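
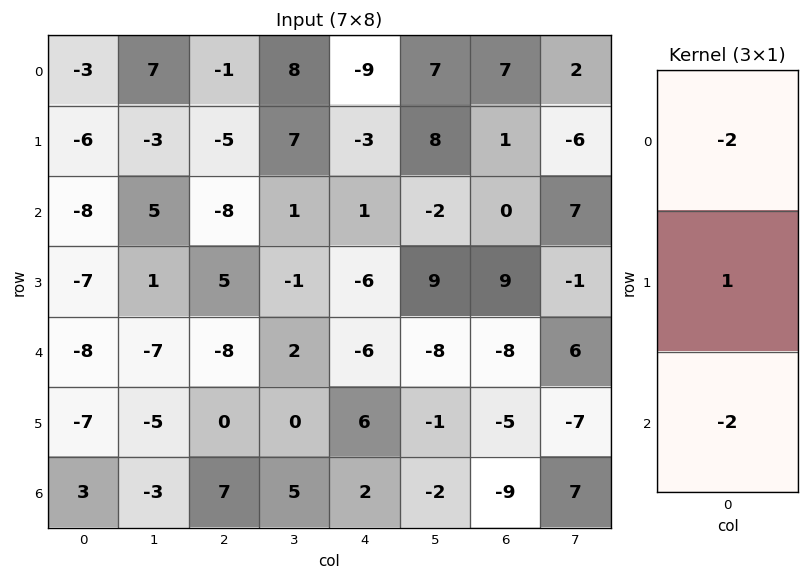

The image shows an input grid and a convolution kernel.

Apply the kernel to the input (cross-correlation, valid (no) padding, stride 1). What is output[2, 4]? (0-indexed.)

The receptive field on the input at this output position is [1 / -6 / -6]. Elementwise product with the kernel and sum: 1·-2 + -6·1 + -6·-2.

4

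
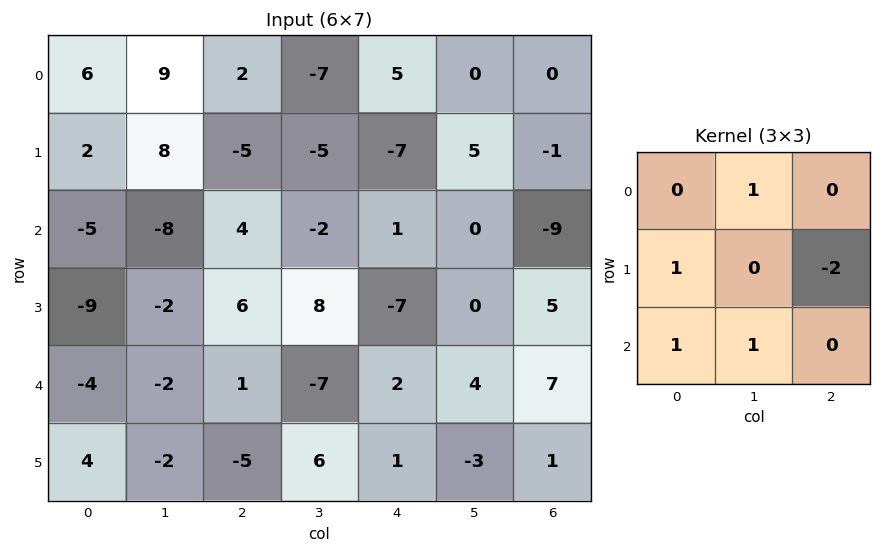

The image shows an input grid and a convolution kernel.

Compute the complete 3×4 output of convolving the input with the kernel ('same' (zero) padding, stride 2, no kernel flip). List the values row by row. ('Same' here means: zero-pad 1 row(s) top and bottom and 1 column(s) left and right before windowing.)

Output[0,0]: The receptive field on the zero-padded input at this output position is [0 0 0 / 0 6 9 / 0 2 8]. Elementwise product with the kernel and sum: 0·1 + 0·1 + 9·-2 + 0·1 + 2·1.
Output[0,1]: The receptive field on the zero-padded input at this output position is [0 0 0 / 9 2 -7 / 8 -5 -5]. Elementwise product with the kernel and sum: 0·1 + 9·1 + -7·-2 + 8·1 + -5·1.

-16 26 -19 4
9 -5 -8 4
-1 11 -15 7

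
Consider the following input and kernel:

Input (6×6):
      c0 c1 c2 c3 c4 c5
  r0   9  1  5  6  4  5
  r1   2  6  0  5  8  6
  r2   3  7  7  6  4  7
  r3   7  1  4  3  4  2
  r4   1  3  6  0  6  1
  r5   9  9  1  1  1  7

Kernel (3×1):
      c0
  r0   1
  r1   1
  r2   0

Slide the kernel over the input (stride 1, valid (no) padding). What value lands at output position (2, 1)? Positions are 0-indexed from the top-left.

The receptive field on the input at this output position is [7 / 1 / 3]. Elementwise product with the kernel and sum: 7·1 + 1·1.

8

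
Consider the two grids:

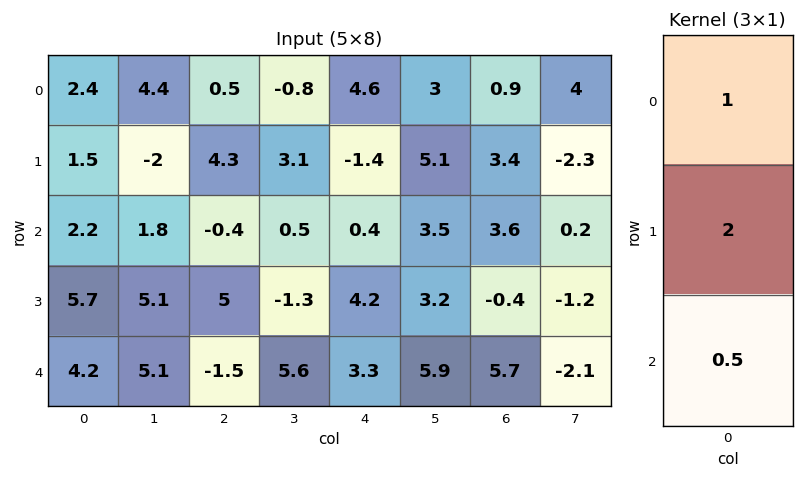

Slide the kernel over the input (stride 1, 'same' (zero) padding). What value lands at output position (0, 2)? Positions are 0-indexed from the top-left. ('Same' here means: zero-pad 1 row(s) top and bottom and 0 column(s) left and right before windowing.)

The receptive field on the zero-padded input at this output position is [0 / 0.5 / 4.3]. Elementwise product with the kernel and sum: 0·1 + 0.5·2 + 4.3·0.5.

3.15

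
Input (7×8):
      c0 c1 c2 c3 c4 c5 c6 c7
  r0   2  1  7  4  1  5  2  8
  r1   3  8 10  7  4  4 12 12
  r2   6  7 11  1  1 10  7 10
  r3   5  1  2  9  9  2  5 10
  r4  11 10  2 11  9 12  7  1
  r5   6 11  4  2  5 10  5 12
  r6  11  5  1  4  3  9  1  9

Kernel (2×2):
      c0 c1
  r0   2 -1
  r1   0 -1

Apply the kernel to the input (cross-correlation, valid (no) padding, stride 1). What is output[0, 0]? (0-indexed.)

-5

The receptive field on the input at this output position is [2 1 / 3 8]. Elementwise product with the kernel and sum: 2·2 + 1·-1 + 8·-1.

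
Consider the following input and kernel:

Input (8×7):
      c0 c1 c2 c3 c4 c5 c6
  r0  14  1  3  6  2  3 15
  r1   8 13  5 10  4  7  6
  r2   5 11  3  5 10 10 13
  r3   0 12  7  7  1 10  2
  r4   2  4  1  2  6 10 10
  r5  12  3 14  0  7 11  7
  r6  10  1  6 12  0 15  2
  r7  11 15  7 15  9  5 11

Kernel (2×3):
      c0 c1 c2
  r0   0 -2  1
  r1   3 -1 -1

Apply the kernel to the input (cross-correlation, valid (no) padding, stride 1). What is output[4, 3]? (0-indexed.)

The receptive field on the input at this output position is [2 6 10 / 0 7 11]. Elementwise product with the kernel and sum: 6·-2 + 10·1 + 0·3 + 7·-1 + 11·-1.

-20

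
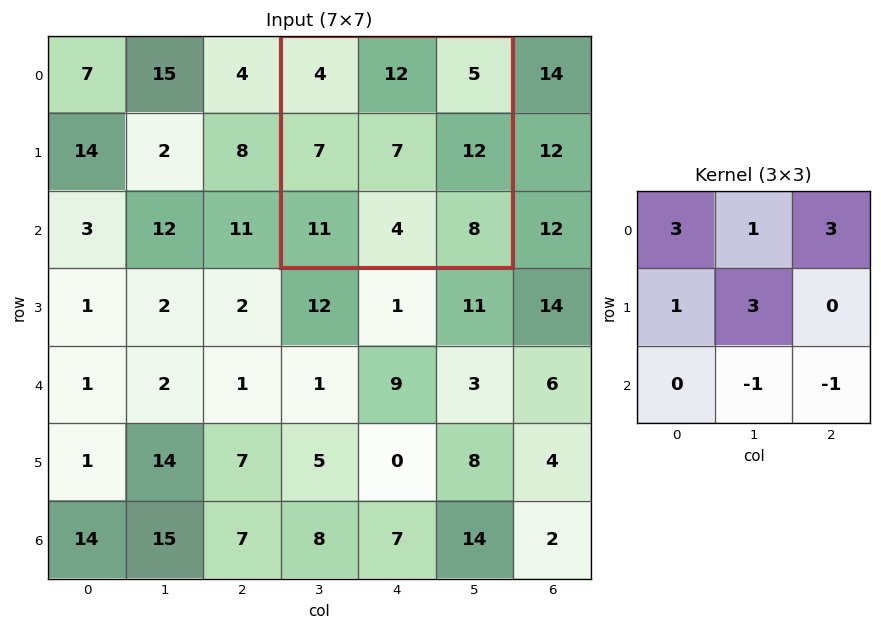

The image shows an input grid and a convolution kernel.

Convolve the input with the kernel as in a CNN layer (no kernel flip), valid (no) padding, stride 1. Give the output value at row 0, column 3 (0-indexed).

The receptive field on the input at this output position is [4 12 5 / 7 7 12 / 11 4 8]. Elementwise product with the kernel and sum: 4·3 + 12·1 + 5·3 + 7·1 + 7·3 + 4·-1 + 8·-1.

55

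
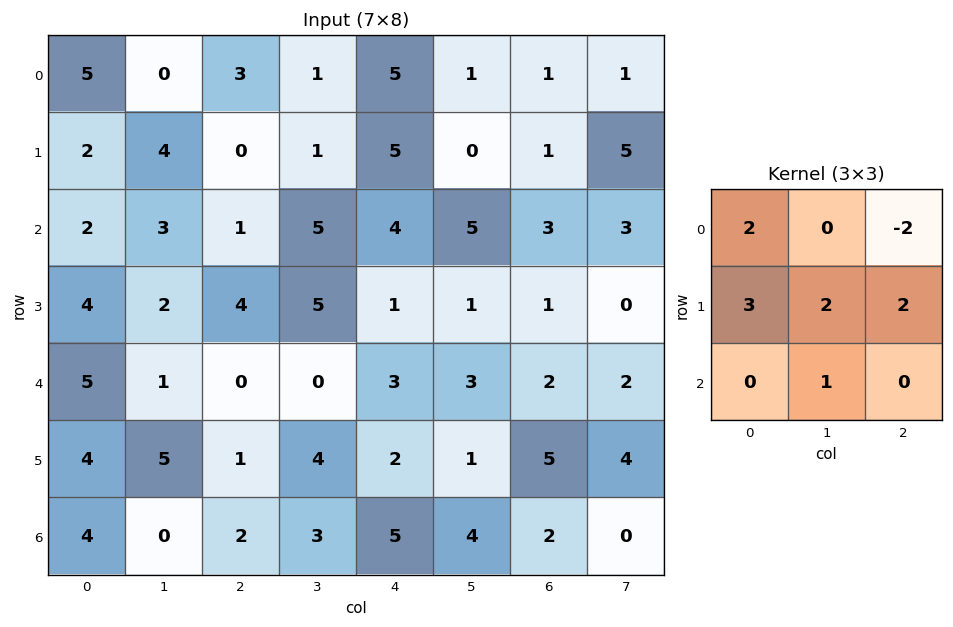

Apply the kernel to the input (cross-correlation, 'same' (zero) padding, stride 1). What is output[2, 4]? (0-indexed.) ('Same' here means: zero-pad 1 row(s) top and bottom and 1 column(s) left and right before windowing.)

36

The receptive field on the zero-padded input at this output position is [1 5 0 / 5 4 5 / 5 1 1]. Elementwise product with the kernel and sum: 1·2 + 0·-2 + 5·3 + 4·2 + 5·2 + 1·1.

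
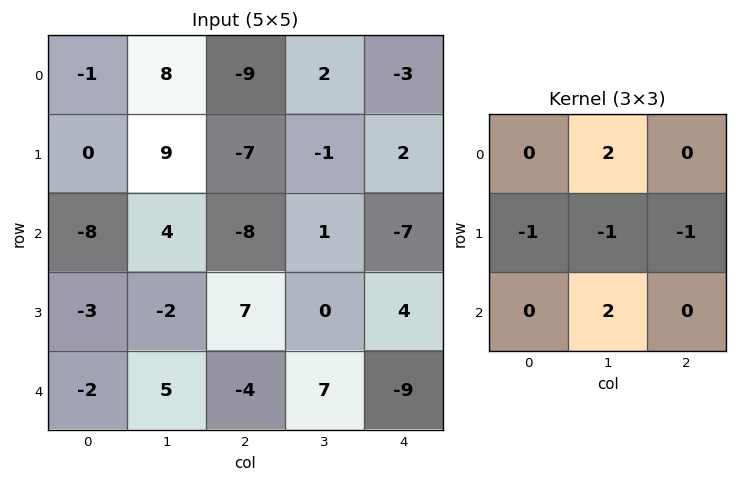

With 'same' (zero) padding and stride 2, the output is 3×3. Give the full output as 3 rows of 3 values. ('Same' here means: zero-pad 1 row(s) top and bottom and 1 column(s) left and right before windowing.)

Output[0,0]: The receptive field on the zero-padded input at this output position is [0 0 0 / 0 -1 8 / 0 0 9]. Elementwise product with the kernel and sum: 0·2 + 0·-1 + -1·-1 + 8·-1 + 0·2.

-7 -15 5
-2 3 18
-9 6 10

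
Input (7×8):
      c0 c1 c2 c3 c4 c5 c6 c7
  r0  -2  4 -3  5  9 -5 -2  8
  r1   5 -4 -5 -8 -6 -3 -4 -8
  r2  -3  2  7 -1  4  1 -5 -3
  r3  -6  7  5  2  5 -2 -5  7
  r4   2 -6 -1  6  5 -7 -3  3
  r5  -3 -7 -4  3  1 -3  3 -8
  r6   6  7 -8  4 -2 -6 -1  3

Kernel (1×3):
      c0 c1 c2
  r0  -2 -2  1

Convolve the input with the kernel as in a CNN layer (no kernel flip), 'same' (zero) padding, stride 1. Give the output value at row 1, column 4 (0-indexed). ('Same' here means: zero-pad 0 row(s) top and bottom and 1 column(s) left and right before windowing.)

25

The receptive field on the zero-padded input at this output position is [-8 -6 -3]. Elementwise product with the kernel and sum: -8·-2 + -6·-2 + -3·1.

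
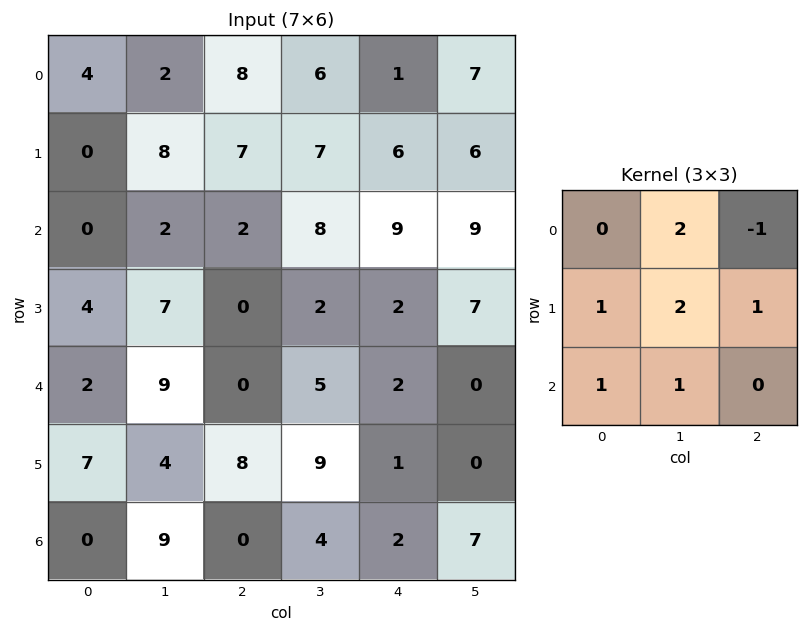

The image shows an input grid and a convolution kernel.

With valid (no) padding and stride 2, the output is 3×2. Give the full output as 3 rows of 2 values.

Output[0,0]: The receptive field on the input at this output position is [4 2 8 / 0 8 7 / 0 2 2]. Elementwise product with the kernel and sum: 2·2 + 8·-1 + 0·1 + 8·2 + 7·1 + 0·1 + 2·1.

21 48
31 18
50 39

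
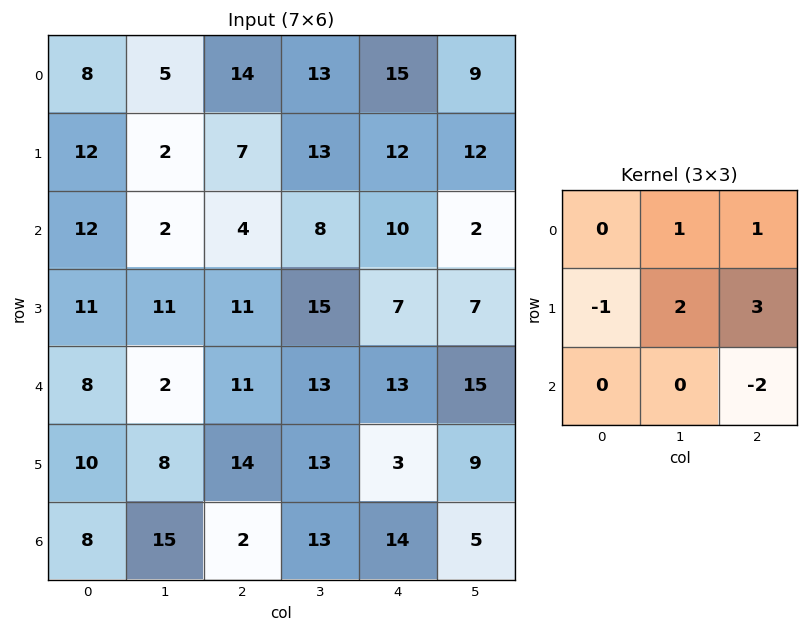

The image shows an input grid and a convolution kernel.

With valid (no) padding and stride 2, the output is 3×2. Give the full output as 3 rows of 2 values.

Output[0,0]: The receptive field on the input at this output position is [8 5 14 / 12 2 7 / 12 2 4]. Elementwise product with the kernel and sum: 5·1 + 14·1 + 12·-1 + 2·2 + 7·3 + 4·-2.

24 63
28 32
57 19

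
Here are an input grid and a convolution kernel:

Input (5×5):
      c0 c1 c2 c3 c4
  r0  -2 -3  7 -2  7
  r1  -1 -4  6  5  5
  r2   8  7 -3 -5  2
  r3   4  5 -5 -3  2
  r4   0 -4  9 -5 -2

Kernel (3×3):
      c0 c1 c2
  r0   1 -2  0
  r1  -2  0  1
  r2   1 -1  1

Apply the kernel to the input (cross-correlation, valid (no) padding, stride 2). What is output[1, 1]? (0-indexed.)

The receptive field on the input at this output position is [-3 -5 2 / -5 -3 2 / 9 -5 -2]. Elementwise product with the kernel and sum: -3·1 + -5·-2 + -5·-2 + 2·1 + 9·1 + -5·-1 + -2·1.

31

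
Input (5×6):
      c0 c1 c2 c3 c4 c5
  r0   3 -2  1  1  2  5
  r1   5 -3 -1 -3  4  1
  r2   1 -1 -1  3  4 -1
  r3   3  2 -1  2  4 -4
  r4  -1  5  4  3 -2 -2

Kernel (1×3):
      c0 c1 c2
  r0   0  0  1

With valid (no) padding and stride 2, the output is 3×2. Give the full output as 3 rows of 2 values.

1 2
-1 4
4 -2

Output[0,0]: The receptive field on the input at this output position is [3 -2 1]. Elementwise product with the kernel and sum: 1·1.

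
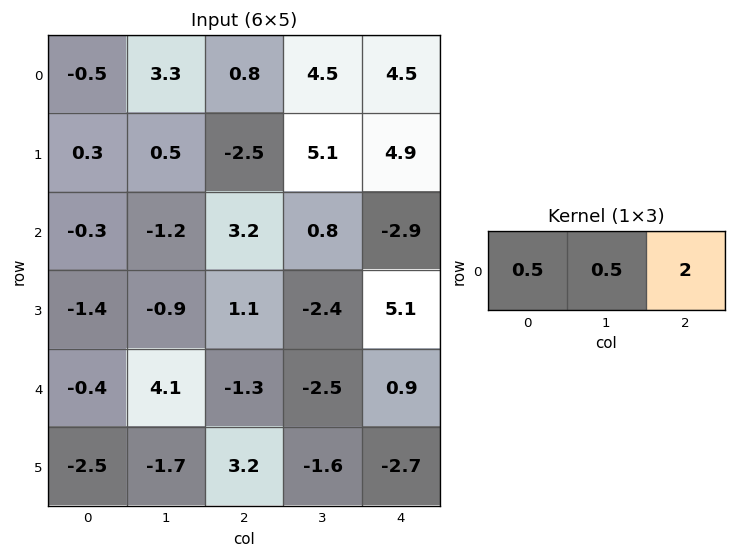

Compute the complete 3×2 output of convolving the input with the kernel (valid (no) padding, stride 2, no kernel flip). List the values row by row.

Output[0,0]: The receptive field on the input at this output position is [-0.5 3.3 0.8]. Elementwise product with the kernel and sum: -0.5·0.5 + 3.3·0.5 + 0.8·2.

3 11.65
5.65 -3.8
-0.75 -0.1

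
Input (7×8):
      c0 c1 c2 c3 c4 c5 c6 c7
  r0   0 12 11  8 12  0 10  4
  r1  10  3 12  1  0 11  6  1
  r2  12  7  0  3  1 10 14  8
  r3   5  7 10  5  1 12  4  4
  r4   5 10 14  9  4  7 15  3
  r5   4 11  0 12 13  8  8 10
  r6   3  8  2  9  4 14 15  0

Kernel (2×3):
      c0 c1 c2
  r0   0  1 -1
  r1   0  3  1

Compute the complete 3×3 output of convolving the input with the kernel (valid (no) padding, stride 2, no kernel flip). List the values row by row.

22 -1 29
38 18 36
29 54 24

Output[0,0]: The receptive field on the input at this output position is [0 12 11 / 10 3 12]. Elementwise product with the kernel and sum: 12·1 + 11·-1 + 3·3 + 12·1.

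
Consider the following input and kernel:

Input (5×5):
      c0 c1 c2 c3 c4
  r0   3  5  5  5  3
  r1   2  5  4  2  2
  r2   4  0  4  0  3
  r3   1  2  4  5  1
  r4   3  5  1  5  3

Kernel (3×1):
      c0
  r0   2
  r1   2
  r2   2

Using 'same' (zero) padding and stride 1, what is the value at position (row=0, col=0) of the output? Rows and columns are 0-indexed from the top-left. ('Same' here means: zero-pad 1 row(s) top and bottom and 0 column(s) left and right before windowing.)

The receptive field on the zero-padded input at this output position is [0 / 3 / 2]. Elementwise product with the kernel and sum: 0·2 + 3·2 + 2·2.

10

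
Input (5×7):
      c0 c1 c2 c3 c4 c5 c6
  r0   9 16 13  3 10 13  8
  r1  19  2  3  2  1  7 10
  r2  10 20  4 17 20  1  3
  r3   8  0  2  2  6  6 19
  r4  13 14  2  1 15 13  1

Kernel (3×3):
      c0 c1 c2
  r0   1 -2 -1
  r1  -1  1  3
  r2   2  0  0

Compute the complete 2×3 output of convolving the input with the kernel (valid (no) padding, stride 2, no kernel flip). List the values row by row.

Output[0,0]: The receptive field on the input at this output position is [9 16 13 / 19 2 3 / 10 20 4]. Elementwise product with the kernel and sum: 9·1 + 16·-2 + 13·-1 + 19·-1 + 2·1 + 3·3 + 10·2.
Output[0,1]: The receptive field on the input at this output position is [13 3 10 / 3 2 1 / 4 17 20]. Elementwise product with the kernel and sum: 13·1 + 3·-2 + 10·-1 + 3·-1 + 2·1 + 1·3 + 4·2.

-24 7 52
-10 -28 102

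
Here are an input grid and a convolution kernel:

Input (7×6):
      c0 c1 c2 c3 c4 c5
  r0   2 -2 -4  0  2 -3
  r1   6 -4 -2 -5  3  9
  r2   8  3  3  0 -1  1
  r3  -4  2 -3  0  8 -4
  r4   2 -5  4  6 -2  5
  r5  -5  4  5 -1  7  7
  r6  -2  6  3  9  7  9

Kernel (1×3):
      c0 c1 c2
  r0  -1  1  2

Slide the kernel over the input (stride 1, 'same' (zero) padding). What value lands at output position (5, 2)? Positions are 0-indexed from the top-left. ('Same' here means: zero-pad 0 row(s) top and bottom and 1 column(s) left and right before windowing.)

-1

The receptive field on the zero-padded input at this output position is [4 5 -1]. Elementwise product with the kernel and sum: 4·-1 + 5·1 + -1·2.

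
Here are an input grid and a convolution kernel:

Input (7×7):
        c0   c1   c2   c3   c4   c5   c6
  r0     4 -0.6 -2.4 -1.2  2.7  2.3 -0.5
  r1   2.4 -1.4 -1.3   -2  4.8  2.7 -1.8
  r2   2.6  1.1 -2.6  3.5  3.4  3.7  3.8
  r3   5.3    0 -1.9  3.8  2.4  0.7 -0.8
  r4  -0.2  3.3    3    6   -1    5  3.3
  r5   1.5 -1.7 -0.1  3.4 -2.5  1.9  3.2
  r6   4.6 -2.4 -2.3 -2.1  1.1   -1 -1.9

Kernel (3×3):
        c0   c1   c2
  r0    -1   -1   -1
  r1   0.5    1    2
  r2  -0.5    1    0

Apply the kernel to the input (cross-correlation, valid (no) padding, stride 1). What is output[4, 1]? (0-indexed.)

The receptive field on the input at this output position is [3.3 3 6 / -1.7 -0.1 3.4 / -2.4 -2.3 -2.1]. Elementwise product with the kernel and sum: 3.3·-1 + 3·-1 + 6·-1 + -1.7·0.5 + -0.1·1 + 3.4·2 + -2.4·-0.5 + -2.3·1.

-7.55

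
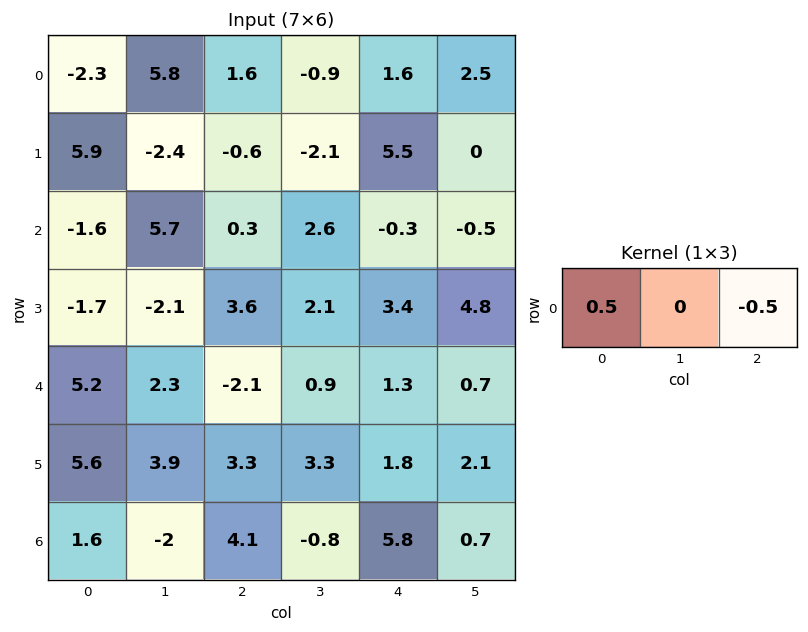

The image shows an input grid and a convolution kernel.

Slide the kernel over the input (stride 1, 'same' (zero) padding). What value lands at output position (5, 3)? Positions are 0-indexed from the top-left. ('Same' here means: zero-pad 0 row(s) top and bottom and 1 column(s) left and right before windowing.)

0.75

The receptive field on the zero-padded input at this output position is [3.3 3.3 1.8]. Elementwise product with the kernel and sum: 3.3·0.5 + 1.8·-0.5.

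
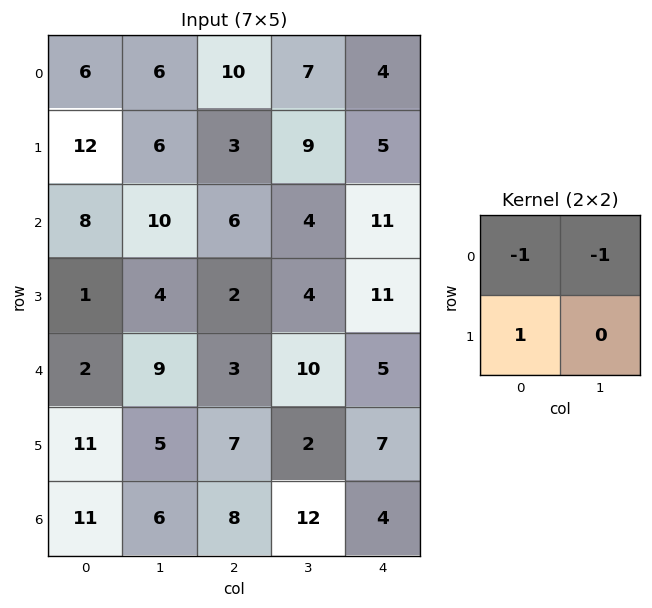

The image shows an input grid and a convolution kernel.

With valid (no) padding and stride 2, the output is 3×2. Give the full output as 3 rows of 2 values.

0 -14
-17 -8
0 -6

Output[0,0]: The receptive field on the input at this output position is [6 6 / 12 6]. Elementwise product with the kernel and sum: 6·-1 + 6·-1 + 12·1.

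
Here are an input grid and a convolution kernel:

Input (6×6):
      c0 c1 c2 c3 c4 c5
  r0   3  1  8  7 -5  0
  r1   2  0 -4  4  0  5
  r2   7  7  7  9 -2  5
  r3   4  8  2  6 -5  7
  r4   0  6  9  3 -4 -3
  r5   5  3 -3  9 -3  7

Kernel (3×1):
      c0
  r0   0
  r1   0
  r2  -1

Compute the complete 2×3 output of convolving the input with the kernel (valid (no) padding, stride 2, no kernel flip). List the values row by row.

Output[0,0]: The receptive field on the input at this output position is [3 / 2 / 7]. Elementwise product with the kernel and sum: 7·-1.

-7 -7 2
0 -9 4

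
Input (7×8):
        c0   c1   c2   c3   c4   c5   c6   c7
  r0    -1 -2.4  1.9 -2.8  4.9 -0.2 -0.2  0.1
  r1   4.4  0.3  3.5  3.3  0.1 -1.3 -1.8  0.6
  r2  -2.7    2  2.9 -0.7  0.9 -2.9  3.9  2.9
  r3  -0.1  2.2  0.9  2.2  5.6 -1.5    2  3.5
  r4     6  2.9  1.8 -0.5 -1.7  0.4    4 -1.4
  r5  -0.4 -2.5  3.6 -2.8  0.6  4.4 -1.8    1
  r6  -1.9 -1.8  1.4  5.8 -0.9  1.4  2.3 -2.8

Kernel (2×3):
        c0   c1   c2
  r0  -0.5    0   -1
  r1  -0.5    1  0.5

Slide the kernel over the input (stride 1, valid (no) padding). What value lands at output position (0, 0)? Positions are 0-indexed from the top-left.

-1.55

The receptive field on the input at this output position is [-1 -2.4 1.9 / 4.4 0.3 3.5]. Elementwise product with the kernel and sum: -1·-0.5 + 1.9·-1 + 4.4·-0.5 + 0.3·1 + 3.5·0.5.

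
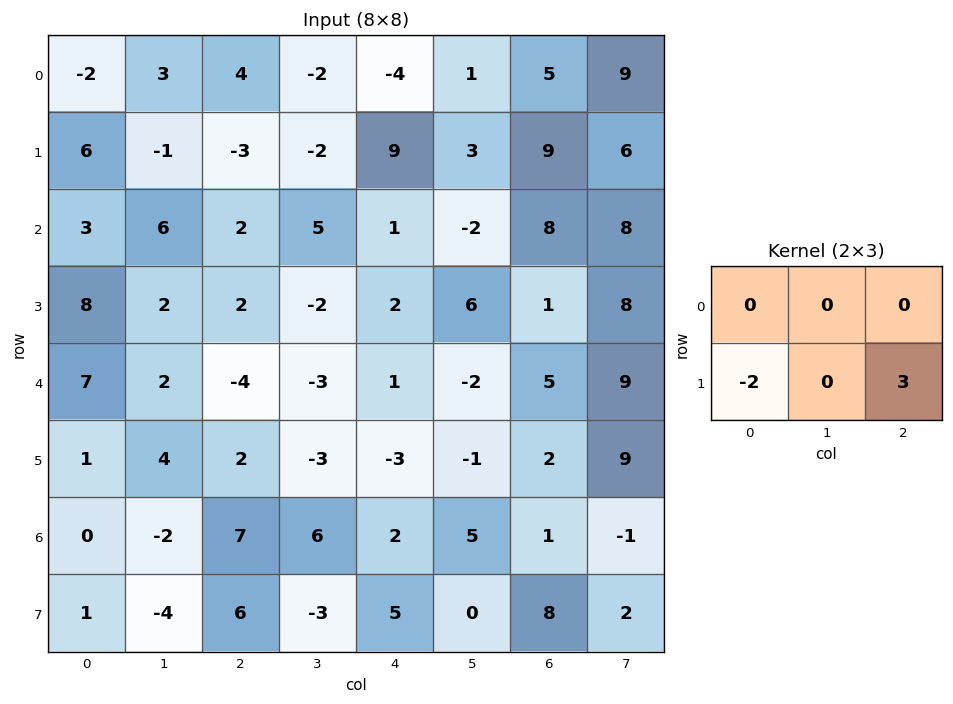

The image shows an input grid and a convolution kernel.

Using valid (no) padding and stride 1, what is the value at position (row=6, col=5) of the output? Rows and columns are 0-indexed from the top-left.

6

The receptive field on the input at this output position is [5 1 -1 / 0 8 2]. Elementwise product with the kernel and sum: 0·-2 + 2·3.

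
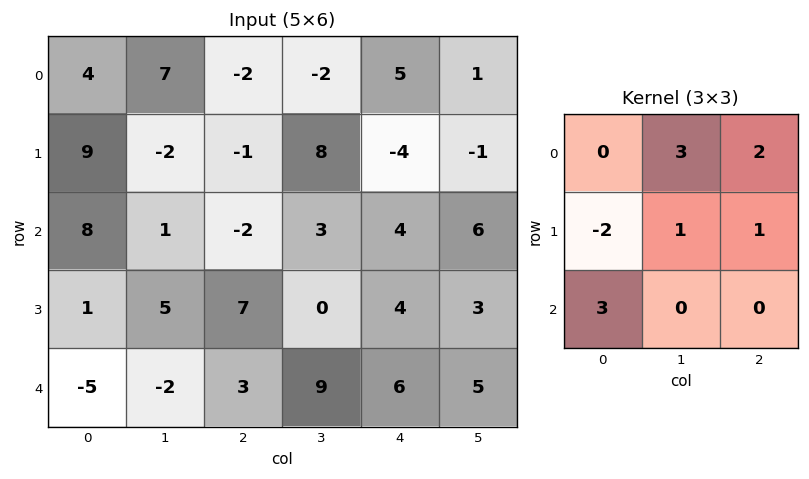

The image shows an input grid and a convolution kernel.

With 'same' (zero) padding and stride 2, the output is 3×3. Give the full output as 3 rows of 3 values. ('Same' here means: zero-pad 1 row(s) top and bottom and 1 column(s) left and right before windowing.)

11 -24 34
32 27 -10
6 37 11

Output[0,0]: The receptive field on the zero-padded input at this output position is [0 0 0 / 0 4 7 / 0 9 -2]. Elementwise product with the kernel and sum: 0·3 + 0·2 + 0·-2 + 4·1 + 7·1 + 0·3.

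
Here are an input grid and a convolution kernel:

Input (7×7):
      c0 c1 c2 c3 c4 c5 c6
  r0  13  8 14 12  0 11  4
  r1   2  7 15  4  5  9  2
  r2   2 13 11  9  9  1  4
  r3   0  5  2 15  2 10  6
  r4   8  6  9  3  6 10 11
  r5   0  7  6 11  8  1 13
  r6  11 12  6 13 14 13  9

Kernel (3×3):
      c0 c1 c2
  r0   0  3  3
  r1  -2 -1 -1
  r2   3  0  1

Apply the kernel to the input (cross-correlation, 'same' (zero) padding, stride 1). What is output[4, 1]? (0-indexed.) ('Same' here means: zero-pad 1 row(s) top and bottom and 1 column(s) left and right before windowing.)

The receptive field on the zero-padded input at this output position is [0 5 2 / 8 6 9 / 0 7 6]. Elementwise product with the kernel and sum: 5·3 + 2·3 + 8·-2 + 6·-1 + 9·-1 + 0·3 + 6·1.

-4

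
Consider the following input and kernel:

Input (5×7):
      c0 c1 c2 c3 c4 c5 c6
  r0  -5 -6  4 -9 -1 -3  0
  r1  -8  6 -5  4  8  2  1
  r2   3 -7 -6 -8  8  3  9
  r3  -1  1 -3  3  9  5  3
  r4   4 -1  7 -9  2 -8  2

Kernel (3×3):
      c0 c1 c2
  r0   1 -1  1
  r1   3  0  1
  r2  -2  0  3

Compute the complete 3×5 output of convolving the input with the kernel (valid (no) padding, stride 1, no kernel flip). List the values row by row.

-48 -7 41 28 38
-23 -7 22 -14 31
11 -28 2 -5 46

Output[0,0]: The receptive field on the input at this output position is [-5 -6 4 / -8 6 -5 / 3 -7 -6]. Elementwise product with the kernel and sum: -5·1 + -6·-1 + 4·1 + -8·3 + -5·1 + 3·-2 + -6·3.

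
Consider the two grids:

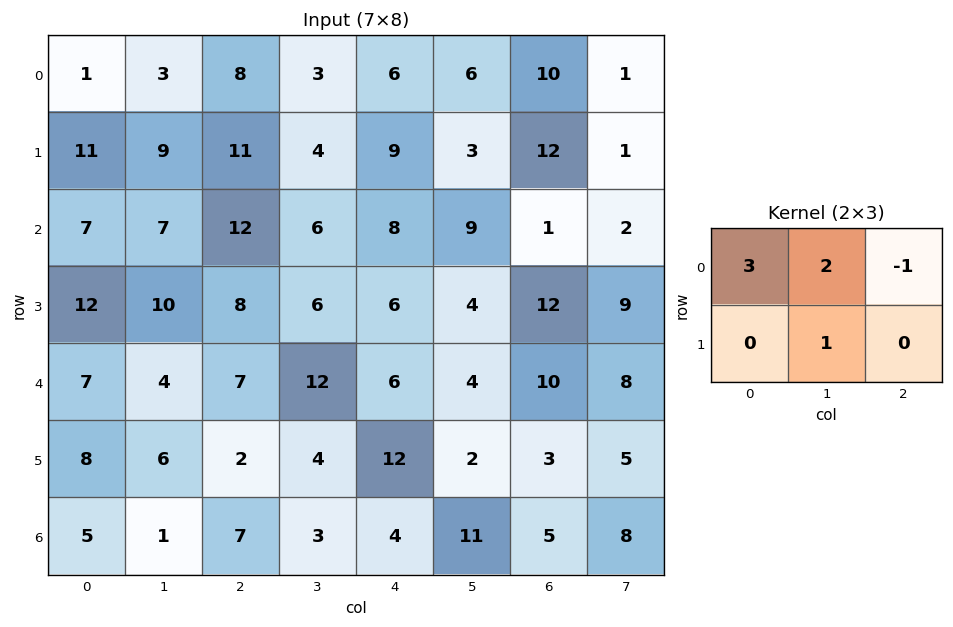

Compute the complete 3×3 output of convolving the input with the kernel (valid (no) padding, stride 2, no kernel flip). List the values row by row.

10 28 23
33 46 45
28 43 18

Output[0,0]: The receptive field on the input at this output position is [1 3 8 / 11 9 11]. Elementwise product with the kernel and sum: 1·3 + 3·2 + 8·-1 + 9·1.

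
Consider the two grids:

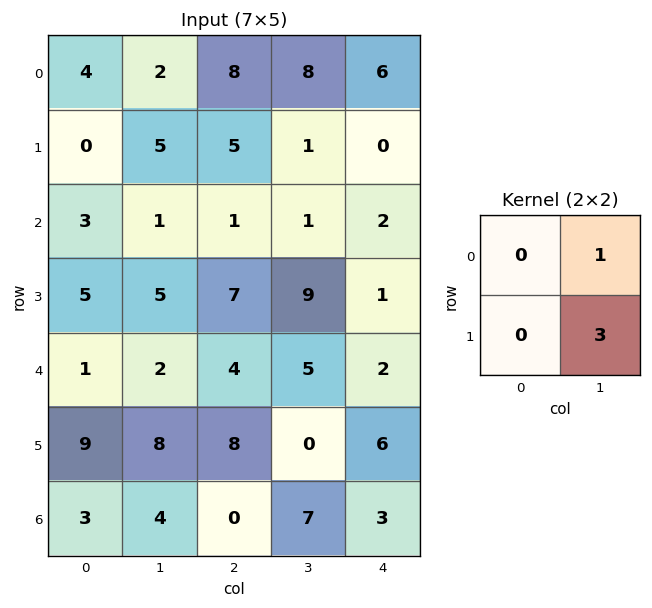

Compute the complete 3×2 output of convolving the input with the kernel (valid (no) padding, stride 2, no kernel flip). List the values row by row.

Output[0,0]: The receptive field on the input at this output position is [4 2 / 0 5]. Elementwise product with the kernel and sum: 2·1 + 5·3.
Output[0,1]: The receptive field on the input at this output position is [8 8 / 5 1]. Elementwise product with the kernel and sum: 8·1 + 1·3.

17 11
16 28
26 5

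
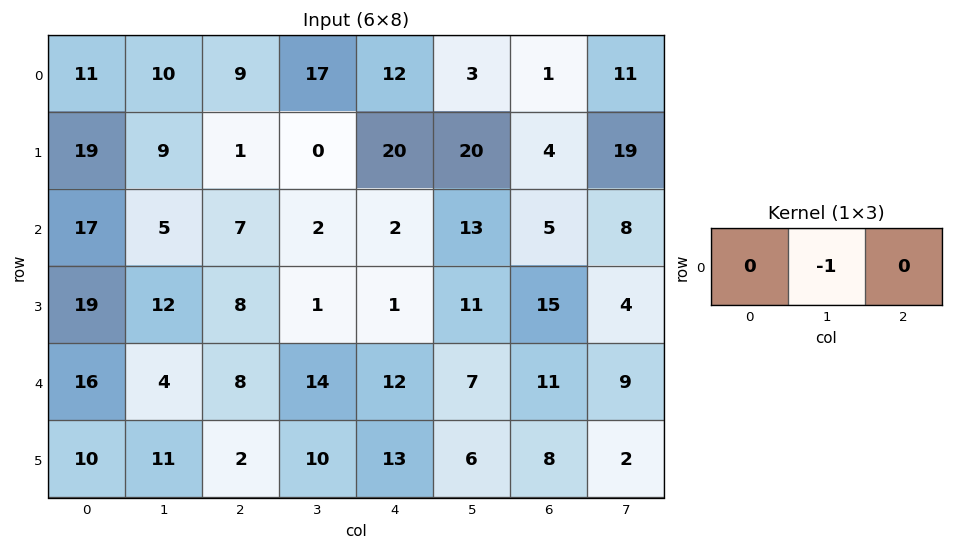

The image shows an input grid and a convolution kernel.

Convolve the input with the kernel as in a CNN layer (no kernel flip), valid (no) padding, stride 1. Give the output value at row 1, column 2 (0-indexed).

The receptive field on the input at this output position is [1 0 20]. Elementwise product with the kernel and sum: 0·-1.

0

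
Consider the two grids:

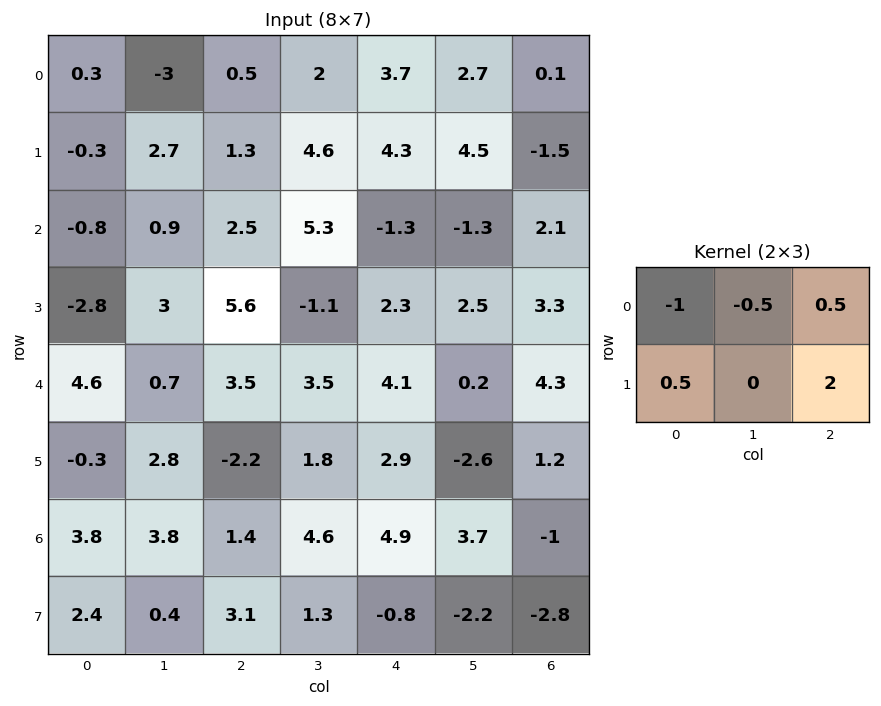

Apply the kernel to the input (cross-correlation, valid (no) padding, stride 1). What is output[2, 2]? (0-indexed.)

1.6

The receptive field on the input at this output position is [2.5 5.3 -1.3 / 5.6 -1.1 2.3]. Elementwise product with the kernel and sum: 2.5·-1 + 5.3·-0.5 + -1.3·0.5 + 5.6·0.5 + 2.3·2.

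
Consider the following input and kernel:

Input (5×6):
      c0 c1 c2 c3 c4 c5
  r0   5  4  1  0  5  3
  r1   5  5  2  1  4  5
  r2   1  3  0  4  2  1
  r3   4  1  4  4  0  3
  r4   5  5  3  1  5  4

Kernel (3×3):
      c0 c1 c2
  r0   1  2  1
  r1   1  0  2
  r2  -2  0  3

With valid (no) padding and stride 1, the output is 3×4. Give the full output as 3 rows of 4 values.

21 19 22 19
22 31 4 21
18 9 23 29

Output[0,0]: The receptive field on the input at this output position is [5 4 1 / 5 5 2 / 1 3 0]. Elementwise product with the kernel and sum: 5·1 + 4·2 + 1·1 + 5·1 + 2·2 + 1·-2 + 0·3.
Output[0,1]: The receptive field on the input at this output position is [4 1 0 / 5 2 1 / 3 0 4]. Elementwise product with the kernel and sum: 4·1 + 1·2 + 0·1 + 5·1 + 1·2 + 3·-2 + 4·3.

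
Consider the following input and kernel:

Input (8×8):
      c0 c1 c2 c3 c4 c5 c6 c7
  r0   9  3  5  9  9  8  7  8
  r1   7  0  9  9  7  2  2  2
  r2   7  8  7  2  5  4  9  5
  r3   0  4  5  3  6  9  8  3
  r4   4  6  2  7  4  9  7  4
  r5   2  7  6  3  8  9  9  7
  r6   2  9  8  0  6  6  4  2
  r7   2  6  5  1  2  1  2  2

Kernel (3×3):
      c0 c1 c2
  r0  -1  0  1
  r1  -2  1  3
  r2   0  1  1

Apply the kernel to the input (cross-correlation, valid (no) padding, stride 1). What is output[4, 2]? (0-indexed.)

23

The receptive field on the input at this output position is [2 7 4 / 6 3 8 / 8 0 6]. Elementwise product with the kernel and sum: 2·-1 + 4·1 + 6·-2 + 3·1 + 8·3 + 0·1 + 6·1.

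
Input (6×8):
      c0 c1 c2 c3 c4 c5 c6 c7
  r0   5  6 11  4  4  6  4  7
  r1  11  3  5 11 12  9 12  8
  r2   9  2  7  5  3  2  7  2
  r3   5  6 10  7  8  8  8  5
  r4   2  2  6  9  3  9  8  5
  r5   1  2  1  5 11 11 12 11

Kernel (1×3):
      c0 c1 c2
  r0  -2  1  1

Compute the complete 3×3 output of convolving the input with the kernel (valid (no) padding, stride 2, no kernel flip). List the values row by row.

Output[0,0]: The receptive field on the input at this output position is [5 6 11]. Elementwise product with the kernel and sum: 5·-2 + 6·1 + 11·1.
Output[0,1]: The receptive field on the input at this output position is [11 4 4]. Elementwise product with the kernel and sum: 11·-2 + 4·1 + 4·1.

7 -14 2
-9 -6 3
4 0 11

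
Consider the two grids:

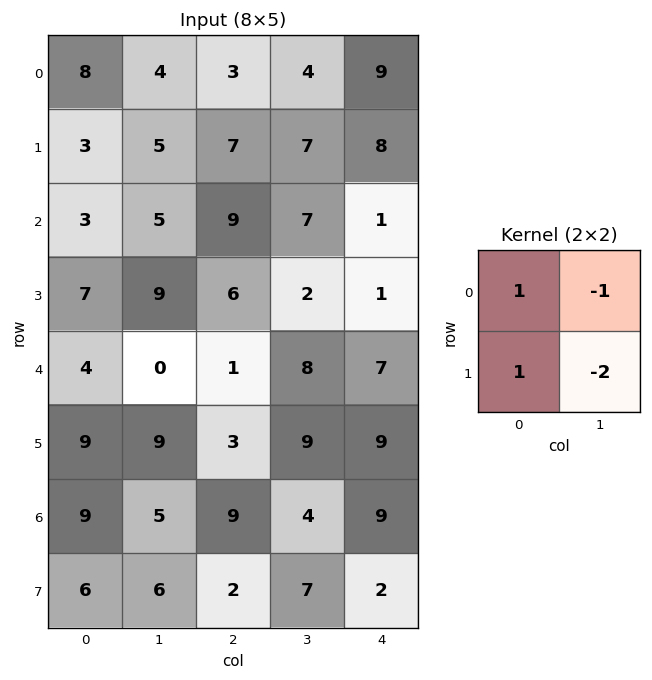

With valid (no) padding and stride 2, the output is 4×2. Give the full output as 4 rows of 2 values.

Output[0,0]: The receptive field on the input at this output position is [8 4 / 3 5]. Elementwise product with the kernel and sum: 8·1 + 4·-1 + 3·1 + 5·-2.

-3 -8
-13 4
-5 -22
-2 -7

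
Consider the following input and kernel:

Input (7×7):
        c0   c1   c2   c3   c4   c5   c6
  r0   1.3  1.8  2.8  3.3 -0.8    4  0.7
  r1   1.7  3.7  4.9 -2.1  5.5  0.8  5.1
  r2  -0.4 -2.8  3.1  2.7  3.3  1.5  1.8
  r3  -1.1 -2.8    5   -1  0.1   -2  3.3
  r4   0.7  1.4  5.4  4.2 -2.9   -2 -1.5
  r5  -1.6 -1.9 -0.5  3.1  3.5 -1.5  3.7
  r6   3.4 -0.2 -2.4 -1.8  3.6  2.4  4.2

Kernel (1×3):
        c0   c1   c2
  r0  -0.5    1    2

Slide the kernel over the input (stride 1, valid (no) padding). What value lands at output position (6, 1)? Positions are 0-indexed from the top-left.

The receptive field on the input at this output position is [-0.2 -2.4 -1.8]. Elementwise product with the kernel and sum: -0.2·-0.5 + -2.4·1 + -1.8·2.

-5.9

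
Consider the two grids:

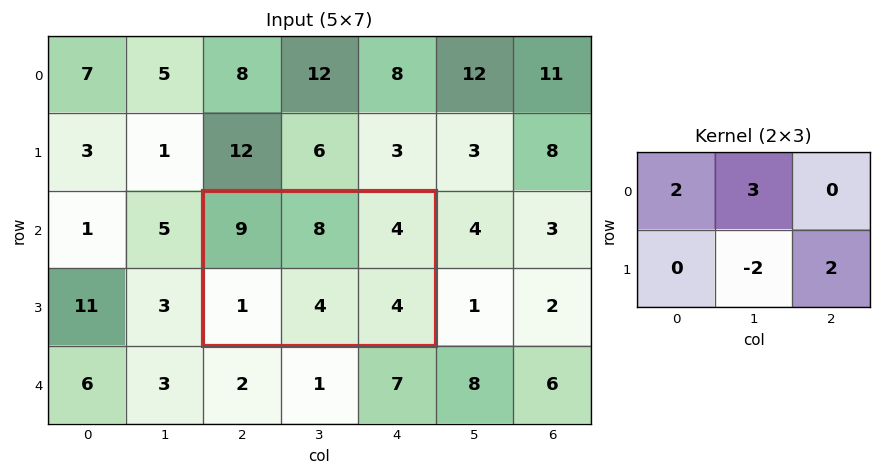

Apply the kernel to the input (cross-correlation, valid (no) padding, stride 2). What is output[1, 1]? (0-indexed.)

The receptive field on the input at this output position is [9 8 4 / 1 4 4]. Elementwise product with the kernel and sum: 9·2 + 8·3 + 4·-2 + 4·2.

42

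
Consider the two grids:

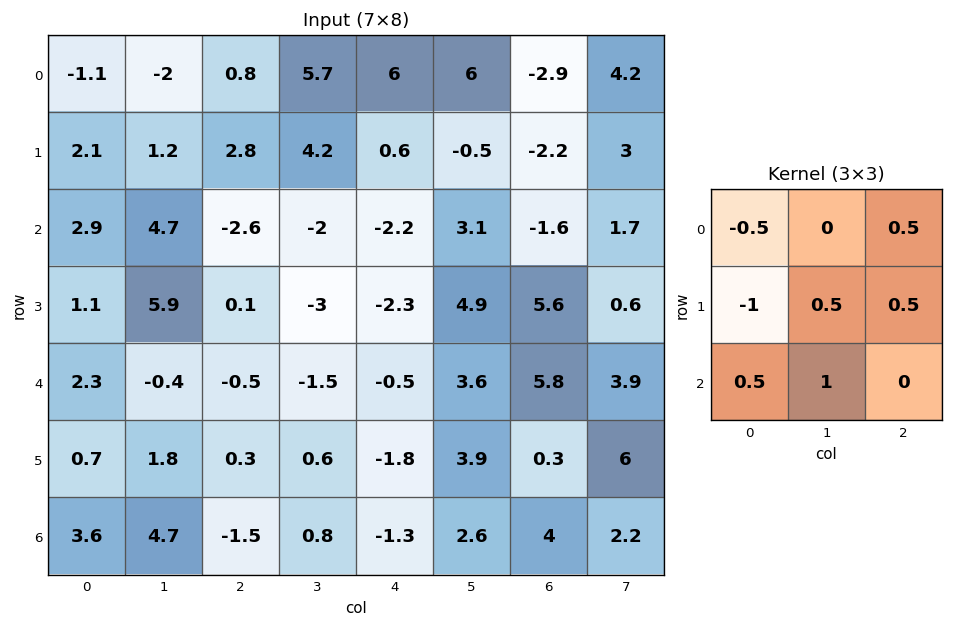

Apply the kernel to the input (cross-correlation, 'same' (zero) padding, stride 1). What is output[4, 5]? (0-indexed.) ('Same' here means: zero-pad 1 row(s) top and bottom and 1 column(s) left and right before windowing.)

12.15

The receptive field on the zero-padded input at this output position is [-2.3 4.9 5.6 / -0.5 3.6 5.8 / -1.8 3.9 0.3]. Elementwise product with the kernel and sum: -2.3·-0.5 + 5.6·0.5 + -0.5·-1 + 3.6·0.5 + 5.8·0.5 + -1.8·0.5 + 3.9·1.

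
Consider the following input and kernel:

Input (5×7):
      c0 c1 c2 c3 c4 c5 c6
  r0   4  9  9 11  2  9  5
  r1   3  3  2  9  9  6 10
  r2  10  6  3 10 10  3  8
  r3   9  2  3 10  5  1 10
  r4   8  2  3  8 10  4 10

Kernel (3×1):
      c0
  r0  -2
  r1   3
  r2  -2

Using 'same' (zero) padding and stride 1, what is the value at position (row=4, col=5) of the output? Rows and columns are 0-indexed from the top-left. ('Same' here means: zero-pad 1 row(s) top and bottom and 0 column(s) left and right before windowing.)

10

The receptive field on the zero-padded input at this output position is [1 / 4 / 0]. Elementwise product with the kernel and sum: 1·-2 + 4·3 + 0·-2.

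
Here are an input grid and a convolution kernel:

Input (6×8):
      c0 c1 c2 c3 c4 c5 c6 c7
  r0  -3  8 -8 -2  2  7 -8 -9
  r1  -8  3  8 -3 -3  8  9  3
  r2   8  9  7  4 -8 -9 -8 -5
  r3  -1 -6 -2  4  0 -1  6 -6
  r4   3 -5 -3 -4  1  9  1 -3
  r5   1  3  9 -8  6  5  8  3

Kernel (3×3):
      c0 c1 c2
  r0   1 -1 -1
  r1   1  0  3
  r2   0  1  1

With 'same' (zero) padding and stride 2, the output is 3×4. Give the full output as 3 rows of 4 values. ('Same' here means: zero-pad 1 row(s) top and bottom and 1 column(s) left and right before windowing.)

Output[0,0]: The receptive field on the zero-padded input at this output position is [0 0 0 / 0 -3 8 / 0 -8 3]. Elementwise product with the kernel and sum: 0·1 + 0·-1 + 0·-1 + 0·1 + 8·3 + -8·1 + 3·1.
Output[0,1]: The receptive field on the zero-padded input at this output position is [0 0 0 / 8 -8 -2 / 3 8 -3]. Elementwise product with the kernel and sum: 0·1 + 0·-1 + 0·-1 + 8·1 + -2·3 + 8·1 + -3·1.

19 7 24 -8
25 21 -32 -28
-4 -24 39 10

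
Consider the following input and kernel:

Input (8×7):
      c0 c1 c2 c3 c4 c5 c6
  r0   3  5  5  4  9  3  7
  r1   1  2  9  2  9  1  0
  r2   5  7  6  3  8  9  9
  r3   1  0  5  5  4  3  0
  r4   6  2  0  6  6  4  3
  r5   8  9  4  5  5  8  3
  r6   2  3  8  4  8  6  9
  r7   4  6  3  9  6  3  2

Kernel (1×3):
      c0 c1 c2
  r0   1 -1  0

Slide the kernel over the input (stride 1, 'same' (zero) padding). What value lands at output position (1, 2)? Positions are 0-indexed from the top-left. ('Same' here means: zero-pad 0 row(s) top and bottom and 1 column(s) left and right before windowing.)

-7

The receptive field on the zero-padded input at this output position is [2 9 2]. Elementwise product with the kernel and sum: 2·1 + 9·-1.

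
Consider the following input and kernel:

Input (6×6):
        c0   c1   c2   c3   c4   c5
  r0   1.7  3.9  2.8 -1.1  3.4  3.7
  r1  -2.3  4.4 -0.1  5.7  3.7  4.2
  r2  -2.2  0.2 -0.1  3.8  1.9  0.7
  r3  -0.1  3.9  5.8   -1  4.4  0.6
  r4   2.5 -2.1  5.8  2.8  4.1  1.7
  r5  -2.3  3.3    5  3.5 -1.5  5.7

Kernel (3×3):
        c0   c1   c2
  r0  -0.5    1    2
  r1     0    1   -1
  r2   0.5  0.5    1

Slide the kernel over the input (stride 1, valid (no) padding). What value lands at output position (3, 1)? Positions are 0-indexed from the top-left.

The receptive field on the input at this output position is [3.9 5.8 -1 / -2.1 5.8 2.8 / 3.3 5 3.5]. Elementwise product with the kernel and sum: 3.9·-0.5 + 5.8·1 + -1·2 + 5.8·1 + 2.8·-1 + 3.3·0.5 + 5·0.5 + 3.5·1.

12.5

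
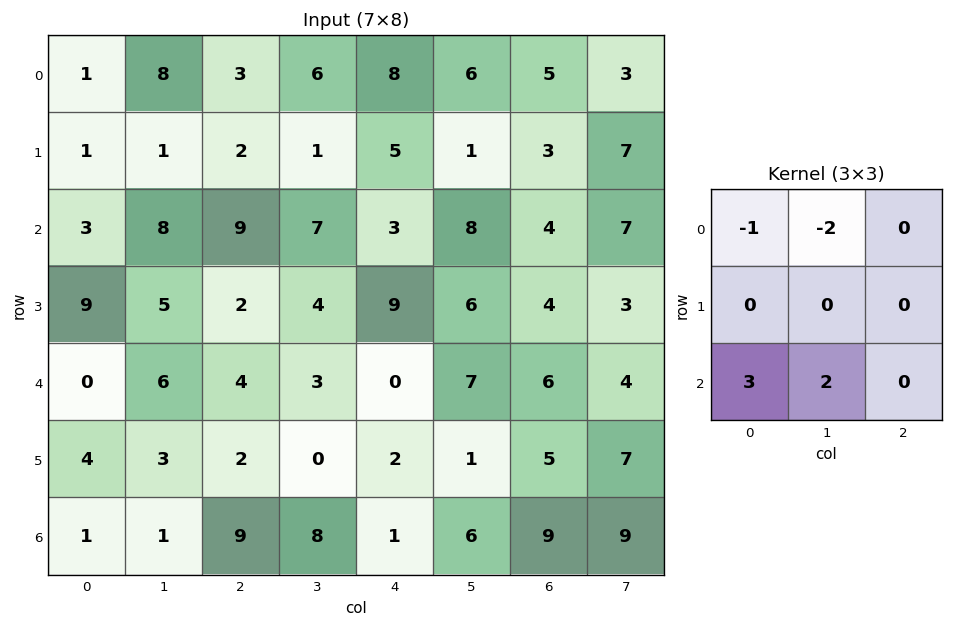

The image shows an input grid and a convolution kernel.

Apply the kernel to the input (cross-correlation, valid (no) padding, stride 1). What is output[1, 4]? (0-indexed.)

32

The receptive field on the input at this output position is [5 1 3 / 3 8 4 / 9 6 4]. Elementwise product with the kernel and sum: 5·-1 + 1·-2 + 9·3 + 6·2.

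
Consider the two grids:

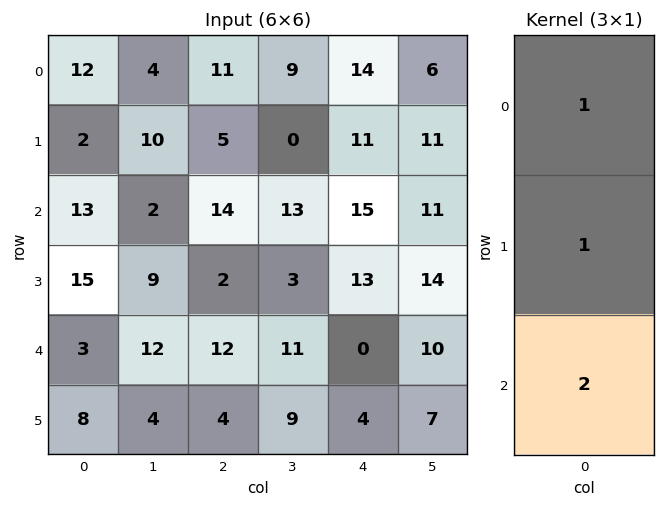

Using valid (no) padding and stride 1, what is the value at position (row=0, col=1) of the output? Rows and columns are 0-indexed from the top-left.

18

The receptive field on the input at this output position is [4 / 10 / 2]. Elementwise product with the kernel and sum: 4·1 + 10·1 + 2·2.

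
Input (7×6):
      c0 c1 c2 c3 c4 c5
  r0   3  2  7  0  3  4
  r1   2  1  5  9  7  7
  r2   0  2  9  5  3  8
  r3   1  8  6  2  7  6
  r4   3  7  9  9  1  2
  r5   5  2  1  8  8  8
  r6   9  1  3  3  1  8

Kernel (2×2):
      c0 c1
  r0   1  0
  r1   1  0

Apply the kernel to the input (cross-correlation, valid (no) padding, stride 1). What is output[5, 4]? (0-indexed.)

The receptive field on the input at this output position is [8 8 / 1 8]. Elementwise product with the kernel and sum: 8·1 + 1·1.

9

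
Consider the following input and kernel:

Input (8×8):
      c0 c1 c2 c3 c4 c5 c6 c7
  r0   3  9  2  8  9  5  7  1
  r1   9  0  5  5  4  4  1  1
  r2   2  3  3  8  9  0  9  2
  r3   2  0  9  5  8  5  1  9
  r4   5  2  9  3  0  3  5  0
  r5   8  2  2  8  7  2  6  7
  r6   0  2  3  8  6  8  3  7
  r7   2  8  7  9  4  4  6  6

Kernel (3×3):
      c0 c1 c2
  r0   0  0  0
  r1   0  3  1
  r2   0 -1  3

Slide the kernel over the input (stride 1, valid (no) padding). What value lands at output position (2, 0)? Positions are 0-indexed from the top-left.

34

The receptive field on the input at this output position is [2 3 3 / 2 0 9 / 5 2 9]. Elementwise product with the kernel and sum: 0·3 + 9·1 + 2·-1 + 9·3.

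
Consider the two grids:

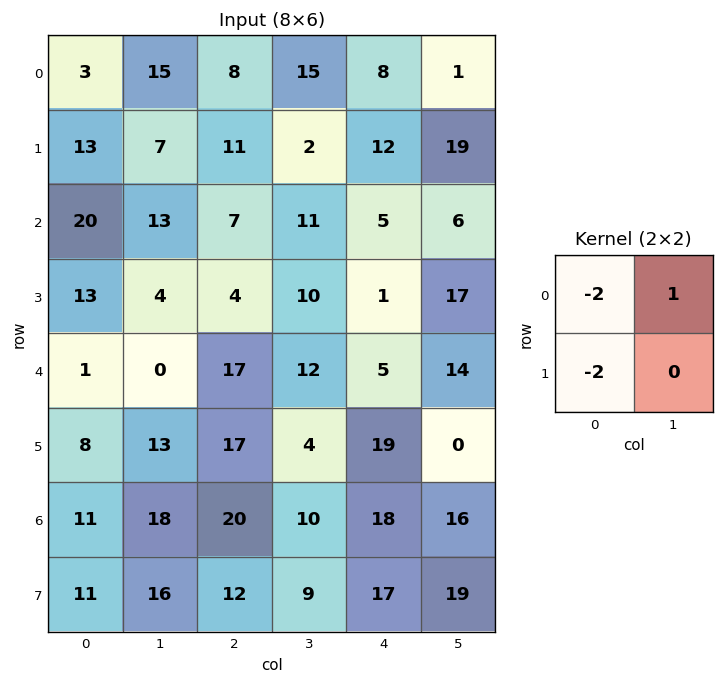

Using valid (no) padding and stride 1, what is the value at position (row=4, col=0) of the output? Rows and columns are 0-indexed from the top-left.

The receptive field on the input at this output position is [1 0 / 8 13]. Elementwise product with the kernel and sum: 1·-2 + 0·1 + 8·-2.

-18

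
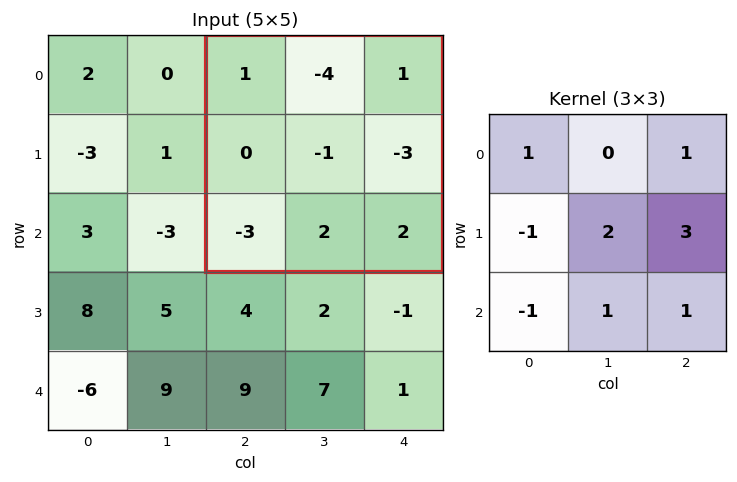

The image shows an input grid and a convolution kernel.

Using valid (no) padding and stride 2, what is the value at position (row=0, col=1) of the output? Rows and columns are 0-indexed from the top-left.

-2

The receptive field on the input at this output position is [1 -4 1 / 0 -1 -3 / -3 2 2]. Elementwise product with the kernel and sum: 1·1 + 1·1 + 0·-1 + -1·2 + -3·3 + -3·-1 + 2·1 + 2·1.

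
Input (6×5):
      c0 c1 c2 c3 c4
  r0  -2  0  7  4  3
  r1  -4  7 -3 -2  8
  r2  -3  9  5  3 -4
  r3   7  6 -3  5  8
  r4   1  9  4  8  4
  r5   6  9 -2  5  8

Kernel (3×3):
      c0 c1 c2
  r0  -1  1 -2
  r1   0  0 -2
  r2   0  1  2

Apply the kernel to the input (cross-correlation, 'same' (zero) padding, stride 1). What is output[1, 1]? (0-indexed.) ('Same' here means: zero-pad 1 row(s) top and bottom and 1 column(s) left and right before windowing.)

13

The receptive field on the zero-padded input at this output position is [-2 0 7 / -4 7 -3 / -3 9 5]. Elementwise product with the kernel and sum: -2·-1 + 0·1 + 7·-2 + -3·-2 + 9·1 + 5·2.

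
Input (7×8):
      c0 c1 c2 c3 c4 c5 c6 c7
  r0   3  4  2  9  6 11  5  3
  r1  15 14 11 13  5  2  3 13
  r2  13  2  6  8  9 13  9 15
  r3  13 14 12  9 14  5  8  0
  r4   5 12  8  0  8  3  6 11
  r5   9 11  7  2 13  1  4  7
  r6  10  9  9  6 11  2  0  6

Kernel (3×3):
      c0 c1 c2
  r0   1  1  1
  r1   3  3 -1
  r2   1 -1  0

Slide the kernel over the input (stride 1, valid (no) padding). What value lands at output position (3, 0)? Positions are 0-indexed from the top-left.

80

The receptive field on the input at this output position is [13 14 12 / 5 12 8 / 9 11 7]. Elementwise product with the kernel and sum: 13·1 + 14·1 + 12·1 + 5·3 + 12·3 + 8·-1 + 9·1 + 11·-1.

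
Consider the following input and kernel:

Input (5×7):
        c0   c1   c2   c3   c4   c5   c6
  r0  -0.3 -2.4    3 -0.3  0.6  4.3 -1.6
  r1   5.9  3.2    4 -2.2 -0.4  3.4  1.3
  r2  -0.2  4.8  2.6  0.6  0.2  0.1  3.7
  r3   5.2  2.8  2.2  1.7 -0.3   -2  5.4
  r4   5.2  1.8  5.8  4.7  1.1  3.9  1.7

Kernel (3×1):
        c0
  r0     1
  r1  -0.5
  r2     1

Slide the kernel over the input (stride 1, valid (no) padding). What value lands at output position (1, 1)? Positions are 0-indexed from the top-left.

The receptive field on the input at this output position is [3.2 / 4.8 / 2.8]. Elementwise product with the kernel and sum: 3.2·1 + 4.8·-0.5 + 2.8·1.

3.6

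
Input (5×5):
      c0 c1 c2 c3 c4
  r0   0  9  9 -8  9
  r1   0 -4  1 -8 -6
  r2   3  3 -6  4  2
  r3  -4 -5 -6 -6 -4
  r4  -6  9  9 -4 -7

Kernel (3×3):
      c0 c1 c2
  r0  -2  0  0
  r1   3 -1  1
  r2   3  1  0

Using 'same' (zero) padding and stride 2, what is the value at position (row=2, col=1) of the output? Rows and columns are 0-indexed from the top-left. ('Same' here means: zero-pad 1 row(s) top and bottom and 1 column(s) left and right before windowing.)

24

The receptive field on the zero-padded input at this output position is [-5 -6 -6 / 9 9 -4 / 0 0 0]. Elementwise product with the kernel and sum: -5·-2 + 9·3 + 9·-1 + -4·1 + 0·3 + 0·1.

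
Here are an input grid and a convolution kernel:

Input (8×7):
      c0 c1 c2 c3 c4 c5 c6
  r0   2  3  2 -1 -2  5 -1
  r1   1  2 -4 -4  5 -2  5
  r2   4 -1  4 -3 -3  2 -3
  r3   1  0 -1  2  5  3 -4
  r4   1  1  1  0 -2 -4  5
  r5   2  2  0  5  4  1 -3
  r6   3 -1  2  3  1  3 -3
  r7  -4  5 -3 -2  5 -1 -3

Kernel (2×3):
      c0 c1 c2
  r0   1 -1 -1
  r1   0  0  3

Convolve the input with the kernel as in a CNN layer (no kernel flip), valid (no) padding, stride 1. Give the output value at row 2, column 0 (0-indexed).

The receptive field on the input at this output position is [4 -1 4 / 1 0 -1]. Elementwise product with the kernel and sum: 4·1 + -1·-1 + 4·-1 + -1·3.

-2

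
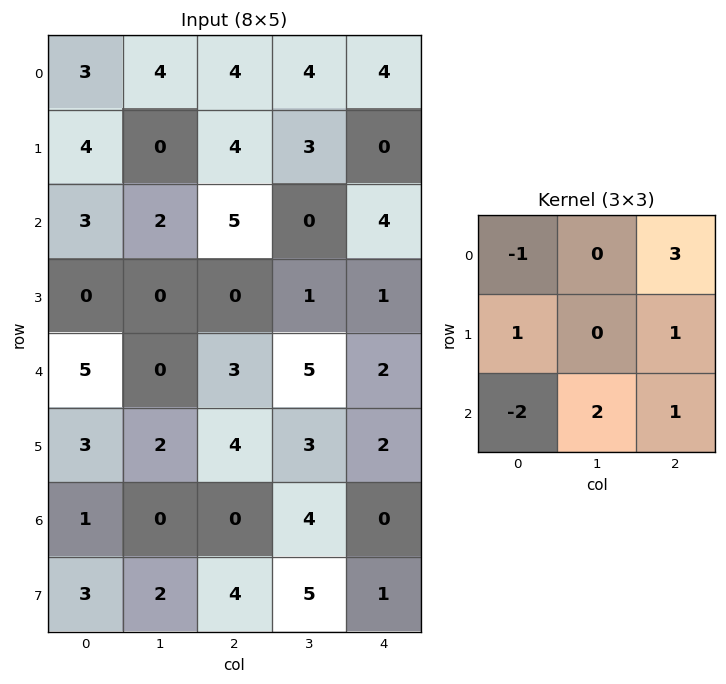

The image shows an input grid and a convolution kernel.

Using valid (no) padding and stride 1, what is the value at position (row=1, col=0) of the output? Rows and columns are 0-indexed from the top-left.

The receptive field on the input at this output position is [4 0 4 / 3 2 5 / 0 0 0]. Elementwise product with the kernel and sum: 4·-1 + 4·3 + 3·1 + 5·1 + 0·-2 + 0·2 + 0·1.

16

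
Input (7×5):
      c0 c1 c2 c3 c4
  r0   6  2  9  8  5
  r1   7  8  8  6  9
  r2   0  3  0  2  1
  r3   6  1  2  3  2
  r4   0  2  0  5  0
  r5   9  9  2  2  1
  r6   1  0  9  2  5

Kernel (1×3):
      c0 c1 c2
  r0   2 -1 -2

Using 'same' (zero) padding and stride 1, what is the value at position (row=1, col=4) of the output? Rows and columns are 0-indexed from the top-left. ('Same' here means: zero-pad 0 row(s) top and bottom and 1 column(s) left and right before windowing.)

3

The receptive field on the zero-padded input at this output position is [6 9 0]. Elementwise product with the kernel and sum: 6·2 + 9·-1 + 0·-2.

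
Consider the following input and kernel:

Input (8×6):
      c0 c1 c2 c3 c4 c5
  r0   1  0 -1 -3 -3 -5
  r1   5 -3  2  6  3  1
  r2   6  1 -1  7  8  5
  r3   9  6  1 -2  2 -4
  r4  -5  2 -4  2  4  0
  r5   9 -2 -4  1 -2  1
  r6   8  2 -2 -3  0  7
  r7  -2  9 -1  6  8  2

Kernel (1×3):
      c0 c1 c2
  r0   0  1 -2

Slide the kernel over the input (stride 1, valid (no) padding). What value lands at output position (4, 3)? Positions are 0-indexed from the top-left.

4

The receptive field on the input at this output position is [2 4 0]. Elementwise product with the kernel and sum: 4·1 + 0·-2.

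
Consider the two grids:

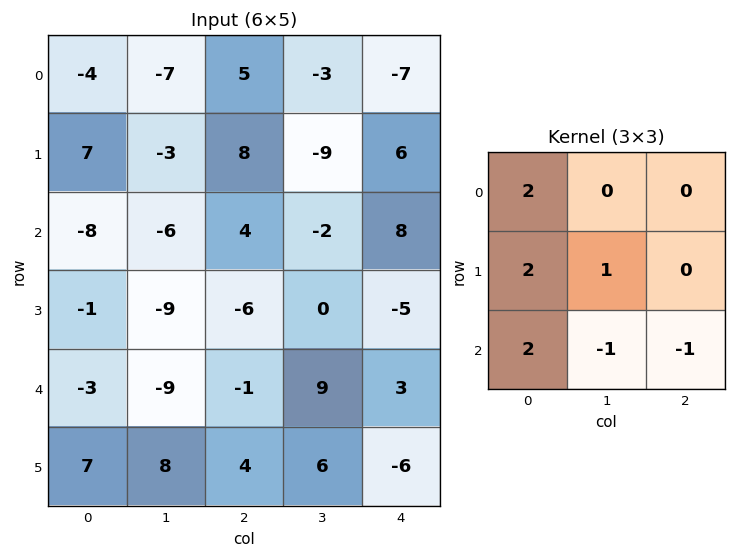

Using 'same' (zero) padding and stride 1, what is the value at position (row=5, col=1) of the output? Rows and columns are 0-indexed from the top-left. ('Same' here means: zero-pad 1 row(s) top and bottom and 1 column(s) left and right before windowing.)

16

The receptive field on the zero-padded input at this output position is [-3 -9 -1 / 7 8 4 / 0 0 0]. Elementwise product with the kernel and sum: -3·2 + 7·2 + 8·1 + 0·2 + 0·-1 + 0·-1.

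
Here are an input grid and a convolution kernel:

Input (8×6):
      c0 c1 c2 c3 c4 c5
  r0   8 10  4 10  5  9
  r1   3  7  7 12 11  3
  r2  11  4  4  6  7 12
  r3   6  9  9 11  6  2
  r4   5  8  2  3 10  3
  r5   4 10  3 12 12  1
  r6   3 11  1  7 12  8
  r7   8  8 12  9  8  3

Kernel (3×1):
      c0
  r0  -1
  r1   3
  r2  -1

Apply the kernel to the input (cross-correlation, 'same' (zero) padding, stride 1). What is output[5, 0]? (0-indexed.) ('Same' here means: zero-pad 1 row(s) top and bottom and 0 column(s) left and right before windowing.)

The receptive field on the zero-padded input at this output position is [5 / 4 / 3]. Elementwise product with the kernel and sum: 5·-1 + 4·3 + 3·-1.

4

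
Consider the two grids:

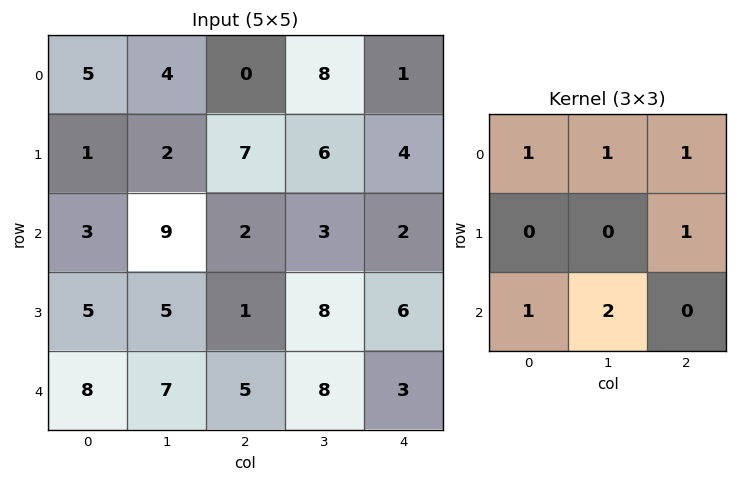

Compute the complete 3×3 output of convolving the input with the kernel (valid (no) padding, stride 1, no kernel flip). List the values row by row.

Output[0,0]: The receptive field on the input at this output position is [5 4 0 / 1 2 7 / 3 9 2]. Elementwise product with the kernel and sum: 5·1 + 4·1 + 0·1 + 7·1 + 3·1 + 9·2.
Output[0,1]: The receptive field on the input at this output position is [4 0 8 / 2 7 6 / 9 2 3]. Elementwise product with the kernel and sum: 4·1 + 0·1 + 8·1 + 6·1 + 9·1 + 2·2.

37 31 21
27 25 36
37 39 34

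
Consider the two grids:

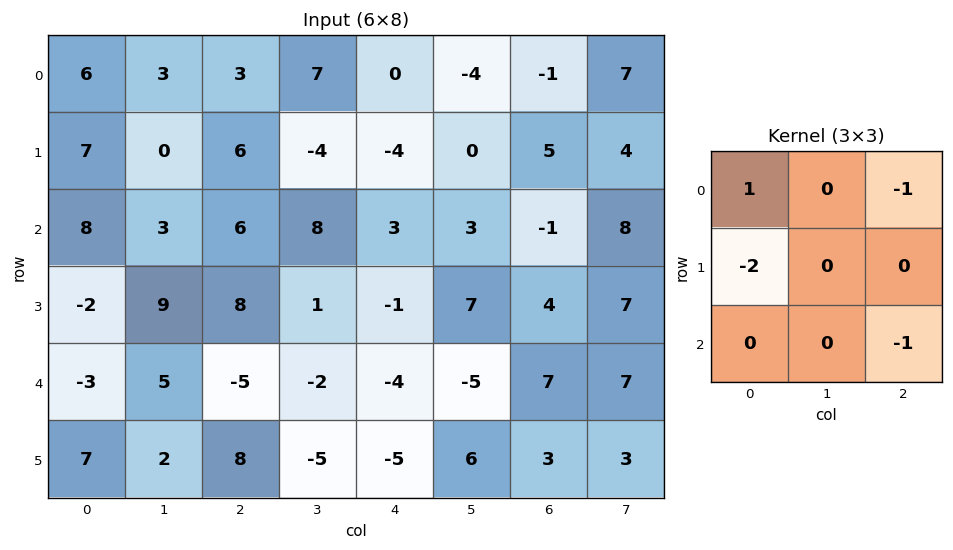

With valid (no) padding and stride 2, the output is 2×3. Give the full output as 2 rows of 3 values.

Output[0,0]: The receptive field on the input at this output position is [6 3 3 / 7 0 6 / 8 3 6]. Elementwise product with the kernel and sum: 6·1 + 3·-1 + 7·-2 + 6·-1.

-17 -12 10
11 -9 -1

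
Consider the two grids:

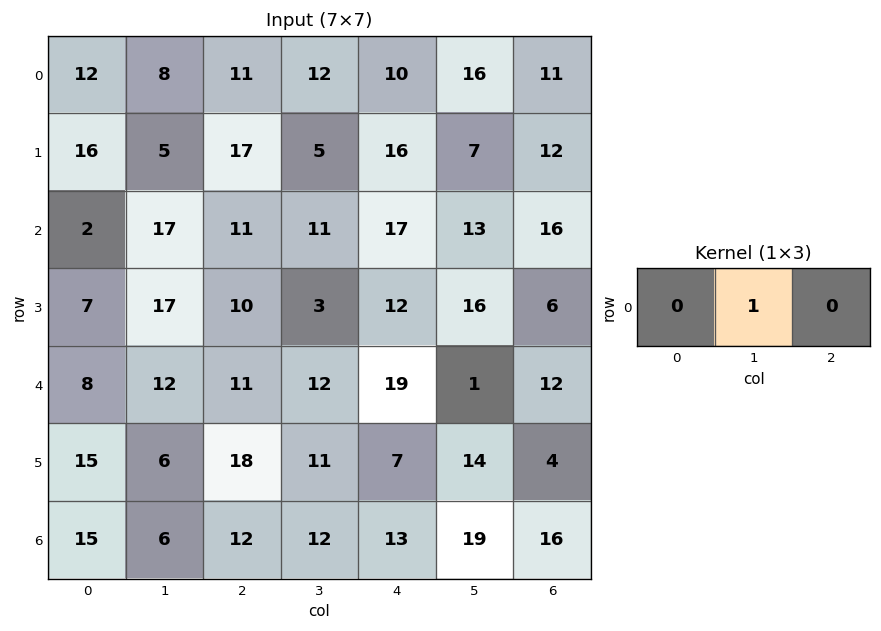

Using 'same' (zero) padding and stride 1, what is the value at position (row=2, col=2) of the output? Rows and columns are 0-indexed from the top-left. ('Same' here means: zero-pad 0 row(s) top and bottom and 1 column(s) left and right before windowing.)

11

The receptive field on the zero-padded input at this output position is [17 11 11]. Elementwise product with the kernel and sum: 11·1.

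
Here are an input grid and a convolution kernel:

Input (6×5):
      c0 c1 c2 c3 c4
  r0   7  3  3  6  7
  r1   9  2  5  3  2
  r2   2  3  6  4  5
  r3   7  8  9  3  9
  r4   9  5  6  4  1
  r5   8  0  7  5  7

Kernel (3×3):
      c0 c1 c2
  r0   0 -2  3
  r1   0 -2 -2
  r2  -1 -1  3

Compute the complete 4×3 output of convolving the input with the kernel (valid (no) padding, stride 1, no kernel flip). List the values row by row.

Output[0,0]: The receptive field on the input at this output position is [7 3 3 / 9 2 5 / 2 3 6]. Elementwise product with the kernel and sum: 3·-2 + 3·3 + 2·-2 + 5·-2 + 2·-1 + 3·-1 + 6·3.

2 -1 4
5 -29 -3
-18 -23 -24
2 -21 20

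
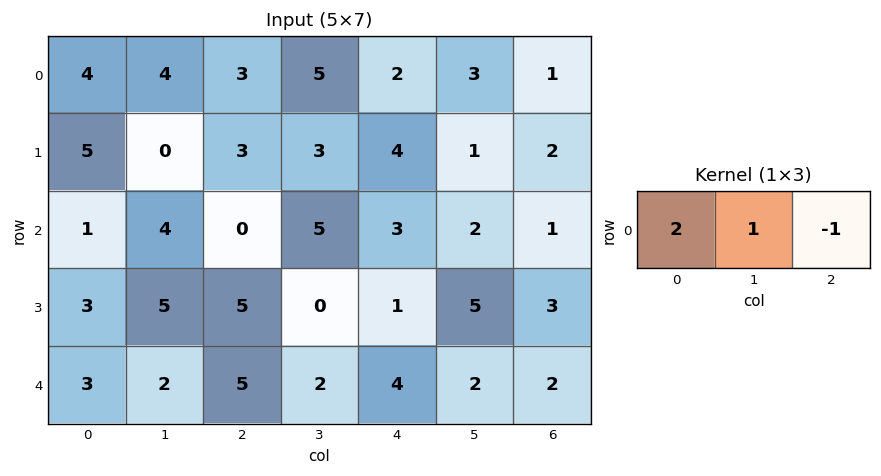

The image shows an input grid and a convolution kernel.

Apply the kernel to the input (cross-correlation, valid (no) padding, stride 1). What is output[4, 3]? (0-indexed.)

6

The receptive field on the input at this output position is [2 4 2]. Elementwise product with the kernel and sum: 2·2 + 4·1 + 2·-1.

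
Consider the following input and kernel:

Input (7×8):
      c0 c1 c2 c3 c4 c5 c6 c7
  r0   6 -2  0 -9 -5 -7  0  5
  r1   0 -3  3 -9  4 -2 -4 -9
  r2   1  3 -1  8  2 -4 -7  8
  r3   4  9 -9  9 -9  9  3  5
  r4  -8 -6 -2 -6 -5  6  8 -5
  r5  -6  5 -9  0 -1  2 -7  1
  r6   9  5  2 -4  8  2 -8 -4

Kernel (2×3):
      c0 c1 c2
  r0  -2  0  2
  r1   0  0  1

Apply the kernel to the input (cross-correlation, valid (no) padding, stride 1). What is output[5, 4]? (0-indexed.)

-20

The receptive field on the input at this output position is [-1 2 -7 / 8 2 -8]. Elementwise product with the kernel and sum: -1·-2 + -7·2 + -8·1.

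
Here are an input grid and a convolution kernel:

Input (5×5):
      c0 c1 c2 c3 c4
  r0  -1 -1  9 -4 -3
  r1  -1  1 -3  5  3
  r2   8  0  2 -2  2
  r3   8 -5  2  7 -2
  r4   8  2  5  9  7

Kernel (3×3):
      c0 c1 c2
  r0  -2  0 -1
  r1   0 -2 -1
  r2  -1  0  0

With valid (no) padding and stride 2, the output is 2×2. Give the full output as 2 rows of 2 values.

-14 -30
-18 -23

Output[0,0]: The receptive field on the input at this output position is [-1 -1 9 / -1 1 -3 / 8 0 2]. Elementwise product with the kernel and sum: -1·-2 + 9·-1 + 1·-2 + -3·-1 + 8·-1.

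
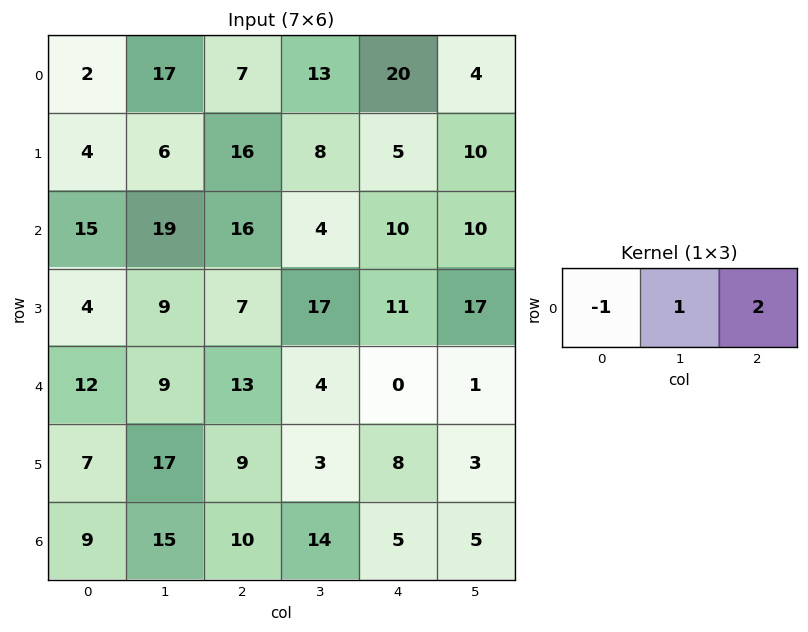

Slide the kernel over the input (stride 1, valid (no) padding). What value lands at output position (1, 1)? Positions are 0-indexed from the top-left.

26

The receptive field on the input at this output position is [6 16 8]. Elementwise product with the kernel and sum: 6·-1 + 16·1 + 8·2.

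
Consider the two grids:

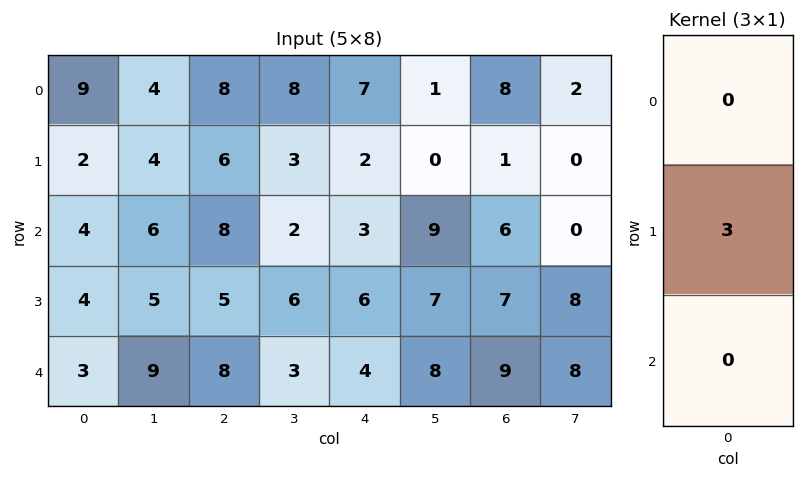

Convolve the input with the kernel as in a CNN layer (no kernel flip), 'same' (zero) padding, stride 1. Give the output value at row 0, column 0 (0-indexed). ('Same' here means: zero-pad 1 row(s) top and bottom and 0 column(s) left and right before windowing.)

The receptive field on the zero-padded input at this output position is [0 / 9 / 2]. Elementwise product with the kernel and sum: 9·3.

27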